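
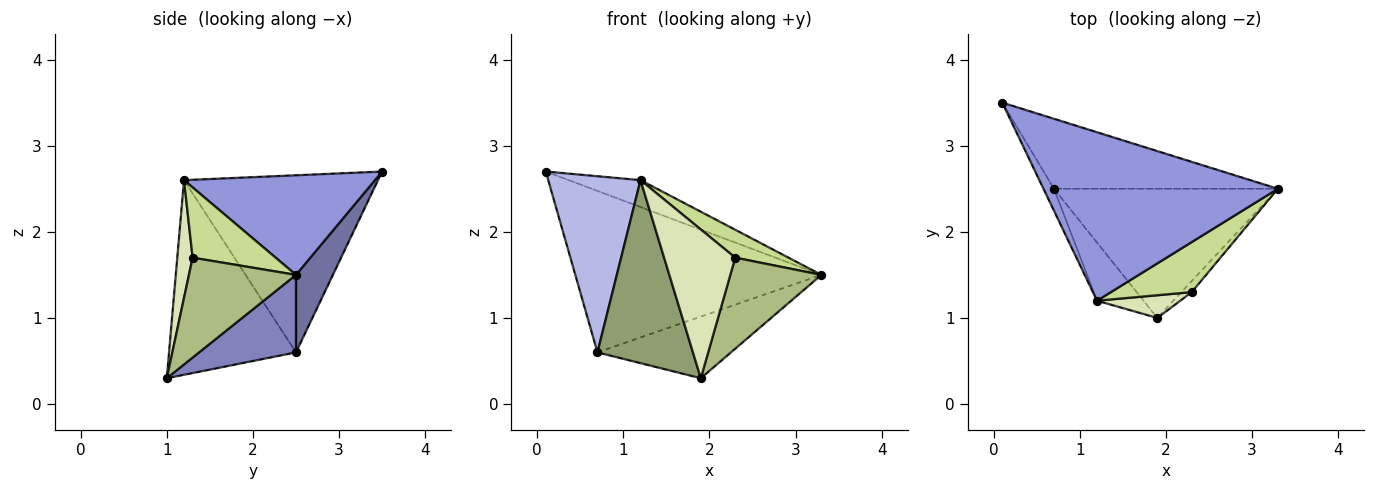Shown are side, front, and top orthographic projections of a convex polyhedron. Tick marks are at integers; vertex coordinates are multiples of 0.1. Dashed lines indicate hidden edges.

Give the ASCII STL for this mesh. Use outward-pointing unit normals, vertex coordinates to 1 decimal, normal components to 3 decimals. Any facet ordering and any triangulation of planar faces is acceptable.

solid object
 facet normal 0.136 0.909 -0.394
  outer loop
   vertex 0.7 2.5 0.6
   vertex 0.1 3.5 2.7
   vertex 3.3 2.5 1.5
  endloop
 endfacet
 facet normal 0.298 0.411 -0.862
  outer loop
   vertex 0.7 2.5 0.6
   vertex 3.3 2.5 1.5
   vertex 1.9 1.0 0.3
  endloop
 endfacet
 facet normal 0.387 0.145 0.911
  outer loop
   vertex 1.2 1.2 2.6
   vertex 3.3 2.5 1.5
   vertex 0.1 3.5 2.7
  endloop
 endfacet
 facet normal -0.902 -0.429 -0.053
  outer loop
   vertex 1.2 1.2 2.6
   vertex 0.1 3.5 2.7
   vertex 0.7 2.5 0.6
  endloop
 endfacet
 facet normal -0.785 -0.590 -0.188
  outer loop
   vertex 1.2 1.2 2.6
   vertex 0.7 2.5 0.6
   vertex 1.9 1.0 0.3
  endloop
 endfacet
 facet normal 0.759 -0.646 -0.079
  outer loop
   vertex 2.3 1.3 1.7
   vertex 1.9 1.0 0.3
   vertex 3.3 2.5 1.5
  endloop
 endfacet
 facet normal 0.605 -0.388 0.696
  outer loop
   vertex 2.3 1.3 1.7
   vertex 3.3 2.5 1.5
   vertex 1.2 1.2 2.6
  endloop
 endfacet
 facet normal 0.209 -0.967 0.148
  outer loop
   vertex 2.3 1.3 1.7
   vertex 1.2 1.2 2.6
   vertex 1.9 1.0 0.3
  endloop
 endfacet
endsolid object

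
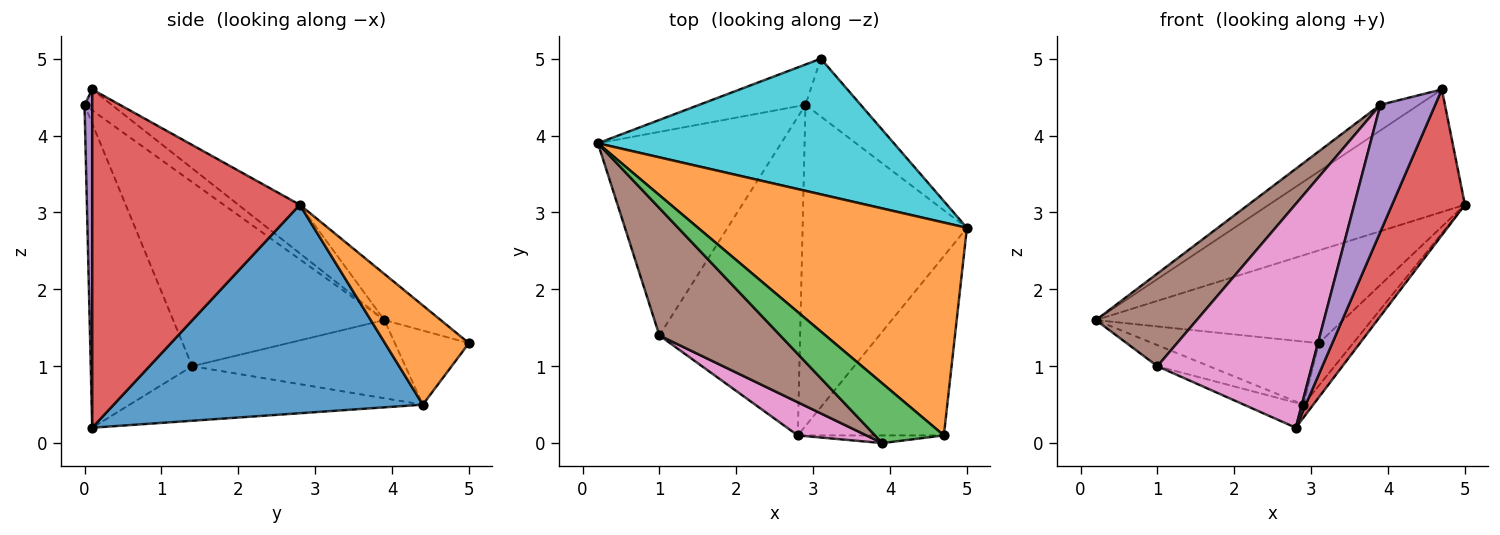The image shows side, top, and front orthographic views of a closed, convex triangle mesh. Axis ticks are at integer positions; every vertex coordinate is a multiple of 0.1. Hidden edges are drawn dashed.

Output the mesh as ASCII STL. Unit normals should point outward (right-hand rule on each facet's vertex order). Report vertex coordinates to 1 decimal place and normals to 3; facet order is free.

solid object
 facet normal 0.785 0.025 -0.619
  outer loop
   vertex 2.9 4.4 0.5
   vertex 5.0 2.8 3.1
   vertex 2.8 0.1 0.2
  endloop
 endfacet
 facet normal -0.155 0.493 0.856
  outer loop
   vertex 4.7 0.1 4.6
   vertex 5.0 2.8 3.1
   vertex 0.2 3.9 1.6
  endloop
 endfacet
 facet normal -0.269 0.380 0.885
  outer loop
   vertex 4.7 0.1 4.6
   vertex 0.2 3.9 1.6
   vertex 3.9 0.0 4.4
  endloop
 endfacet
 facet normal 0.874 -0.307 -0.377
  outer loop
   vertex 4.7 0.1 4.6
   vertex 2.8 0.1 0.2
   vertex 5.0 2.8 3.1
  endloop
 endfacet
 facet normal 0.139 -0.989 -0.060
  outer loop
   vertex 4.7 0.1 4.6
   vertex 3.9 0.0 4.4
   vertex 2.8 0.1 0.2
  endloop
 endfacet
 facet normal -0.776 -0.371 0.510
  outer loop
   vertex 1.0 1.4 1.0
   vertex 3.9 0.0 4.4
   vertex 0.2 3.9 1.6
  endloop
 endfacet
 facet normal -0.545 -0.830 0.123
  outer loop
   vertex 1.0 1.4 1.0
   vertex 2.8 0.1 0.2
   vertex 3.9 0.0 4.4
  endloop
 endfacet
 facet normal -0.391 0.095 -0.916
  outer loop
   vertex 1.0 1.4 1.0
   vertex 0.2 3.9 1.6
   vertex 2.9 4.4 0.5
  endloop
 endfacet
 facet normal -0.360 0.073 -0.930
  outer loop
   vertex 1.0 1.4 1.0
   vertex 2.9 4.4 0.5
   vertex 2.8 0.1 0.2
  endloop
 endfacet
 facet normal -0.128 0.560 0.819
  outer loop
   vertex 3.1 5.0 1.3
   vertex 0.2 3.9 1.6
   vertex 5.0 2.8 3.1
  endloop
 endfacet
 facet normal -0.351 0.789 -0.504
  outer loop
   vertex 3.1 5.0 1.3
   vertex 2.9 4.4 0.5
   vertex 0.2 3.9 1.6
  endloop
 endfacet
 facet normal 0.823 0.336 -0.458
  outer loop
   vertex 3.1 5.0 1.3
   vertex 5.0 2.8 3.1
   vertex 2.9 4.4 0.5
  endloop
 endfacet
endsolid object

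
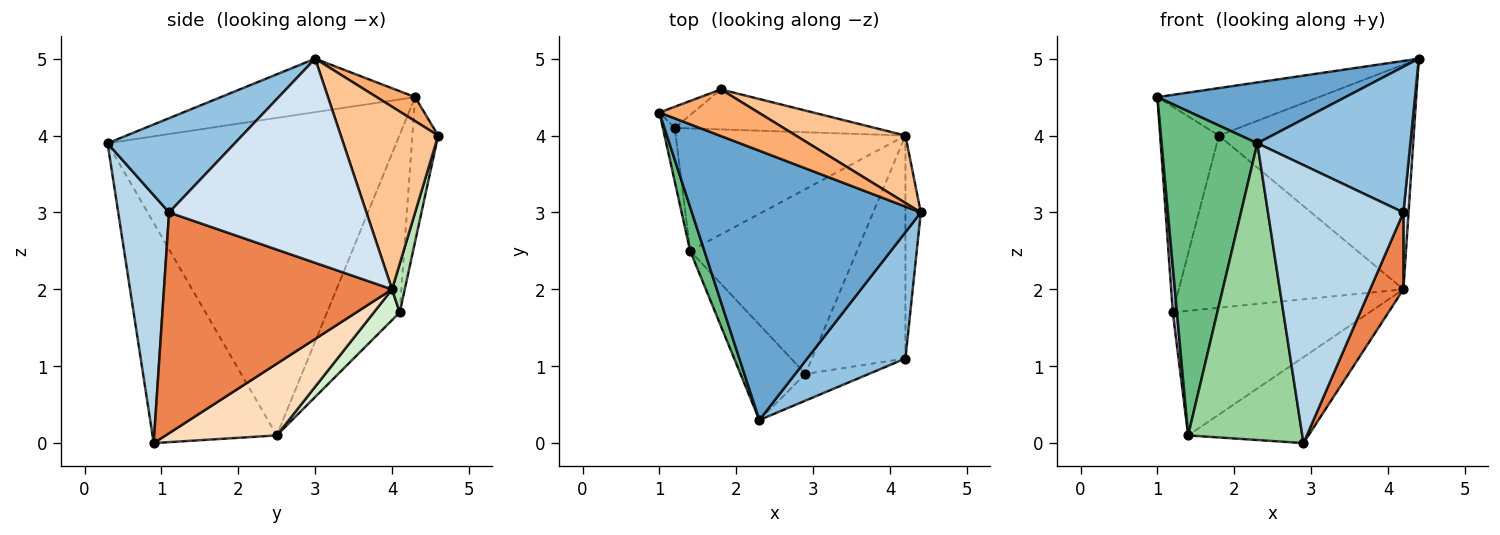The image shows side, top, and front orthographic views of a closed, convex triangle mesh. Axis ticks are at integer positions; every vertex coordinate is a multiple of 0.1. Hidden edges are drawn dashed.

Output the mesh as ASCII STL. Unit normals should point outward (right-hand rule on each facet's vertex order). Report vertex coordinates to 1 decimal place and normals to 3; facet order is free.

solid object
 facet normal -0.222 -0.215 0.951
  outer loop
   vertex 2.3 0.3 3.9
   vertex 4.4 3.0 5.0
   vertex 1.0 4.3 4.5
  endloop
 endfacet
 facet normal 0.532 -0.640 0.555
  outer loop
   vertex 4.2 1.1 3.0
   vertex 4.4 3.0 5.0
   vertex 2.3 0.3 3.9
  endloop
 endfacet
 facet normal 0.350 -0.932 -0.090
  outer loop
   vertex 4.2 1.1 3.0
   vertex 2.3 0.3 3.9
   vertex 2.9 0.9 0.0
  endloop
 endfacet
 facet normal 0.997 -0.026 -0.075
  outer loop
   vertex 4.2 1.1 3.0
   vertex 4.2 4.0 2.0
   vertex 4.4 3.0 5.0
  endloop
 endfacet
 facet normal 0.913 -0.133 -0.387
  outer loop
   vertex 4.2 1.1 3.0
   vertex 2.9 0.9 0.0
   vertex 4.2 4.0 2.0
  endloop
 endfacet
 facet normal 0.168 0.704 0.690
  outer loop
   vertex 1.8 4.6 4.0
   vertex 1.0 4.3 4.5
   vertex 4.4 3.0 5.0
  endloop
 endfacet
 facet normal 0.432 0.864 0.259
  outer loop
   vertex 1.8 4.6 4.0
   vertex 4.4 3.0 5.0
   vertex 4.2 4.0 2.0
  endloop
 endfacet
 facet normal 0.363 0.393 -0.845
  outer loop
   vertex 1.4 2.5 0.1
   vertex 4.2 4.0 2.0
   vertex 2.9 0.9 0.0
  endloop
 endfacet
 facet normal -0.948 -0.315 0.042
  outer loop
   vertex 1.4 2.5 0.1
   vertex 2.3 0.3 3.9
   vertex 1.0 4.3 4.5
  endloop
 endfacet
 facet normal -0.719 -0.661 -0.212
  outer loop
   vertex 1.4 2.5 0.1
   vertex 2.9 0.9 0.0
   vertex 2.3 0.3 3.9
  endloop
 endfacet
 facet normal 0.055 0.973 -0.226
  outer loop
   vertex 1.2 4.1 1.7
   vertex 1.8 4.6 4.0
   vertex 4.2 4.0 2.0
  endloop
 endfacet
 facet normal 0.093 0.710 -0.698
  outer loop
   vertex 1.2 4.1 1.7
   vertex 4.2 4.0 2.0
   vertex 1.4 2.5 0.1
  endloop
 endfacet
 facet normal -0.400 0.912 -0.094
  outer loop
   vertex 1.2 4.1 1.7
   vertex 1.0 4.3 4.5
   vertex 1.8 4.6 4.0
  endloop
 endfacet
 facet normal -0.996 -0.057 -0.067
  outer loop
   vertex 1.2 4.1 1.7
   vertex 1.4 2.5 0.1
   vertex 1.0 4.3 4.5
  endloop
 endfacet
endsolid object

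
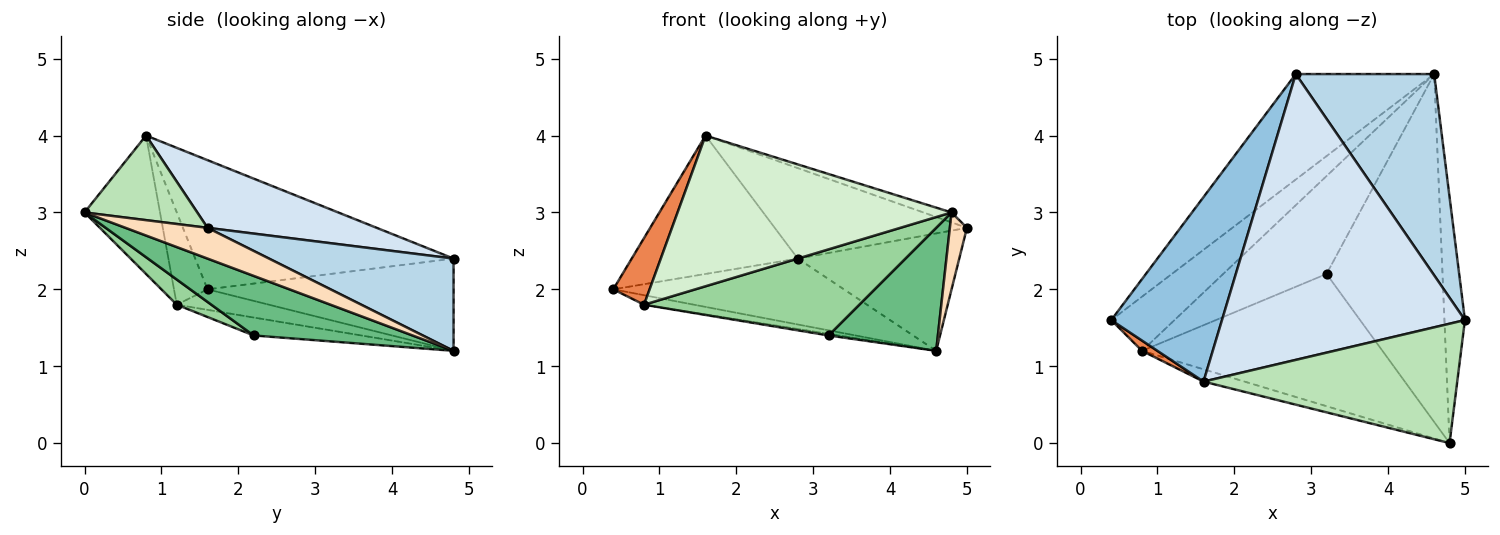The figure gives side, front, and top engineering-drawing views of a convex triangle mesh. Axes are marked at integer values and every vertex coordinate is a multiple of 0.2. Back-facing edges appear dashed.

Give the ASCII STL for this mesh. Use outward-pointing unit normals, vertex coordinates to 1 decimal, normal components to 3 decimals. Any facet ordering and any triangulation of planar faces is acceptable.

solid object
 facet normal -0.492 0.461 -0.738
  outer loop
   vertex 2.8 4.8 2.4
   vertex 4.6 4.8 1.2
   vertex 0.4 1.6 2.0
  endloop
 endfacet
 facet normal -0.682 0.439 0.585
  outer loop
   vertex 2.8 4.8 2.4
   vertex 0.4 1.6 2.0
   vertex 1.6 0.8 4.0
  endloop
 endfacet
 facet normal 0.499 0.437 0.749
  outer loop
   vertex 2.8 4.8 2.4
   vertex 5.0 1.6 2.8
   vertex 4.6 4.8 1.2
  endloop
 endfacet
 facet normal 0.257 0.292 0.921
  outer loop
   vertex 2.8 4.8 2.4
   vertex 1.6 0.8 4.0
   vertex 5.0 1.6 2.8
  endloop
 endfacet
 facet normal -0.674 -0.730 0.112
  outer loop
   vertex 0.8 1.2 1.8
   vertex 1.6 0.8 4.0
   vertex 0.4 1.6 2.0
  endloop
 endfacet
 facet normal -0.304 0.165 -0.938
  outer loop
   vertex 0.8 1.2 1.8
   vertex 0.4 1.6 2.0
   vertex 4.6 4.8 1.2
  endloop
 endfacet
 facet normal -0.171 0.016 -0.985
  outer loop
   vertex 0.8 1.2 1.8
   vertex 4.6 4.8 1.2
   vertex 3.2 2.2 1.4
  endloop
 endfacet
 facet normal 0.820 -0.171 -0.547
  outer loop
   vertex 4.8 0.0 3.0
   vertex 4.6 4.8 1.2
   vertex 5.0 1.6 2.8
  endloop
 endfacet
 facet normal 0.436 -0.300 -0.848
  outer loop
   vertex 4.8 0.0 3.0
   vertex 3.2 2.2 1.4
   vertex 4.6 4.8 1.2
  endloop
 endfacet
 facet normal 0.087 -0.544 -0.835
  outer loop
   vertex 4.8 0.0 3.0
   vertex 0.8 1.2 1.8
   vertex 3.2 2.2 1.4
  endloop
 endfacet
 facet normal 0.315 0.079 0.946
  outer loop
   vertex 4.8 0.0 3.0
   vertex 5.0 1.6 2.8
   vertex 1.6 0.8 4.0
  endloop
 endfacet
 facet normal -0.265 -0.961 -0.078
  outer loop
   vertex 4.8 0.0 3.0
   vertex 1.6 0.8 4.0
   vertex 0.8 1.2 1.8
  endloop
 endfacet
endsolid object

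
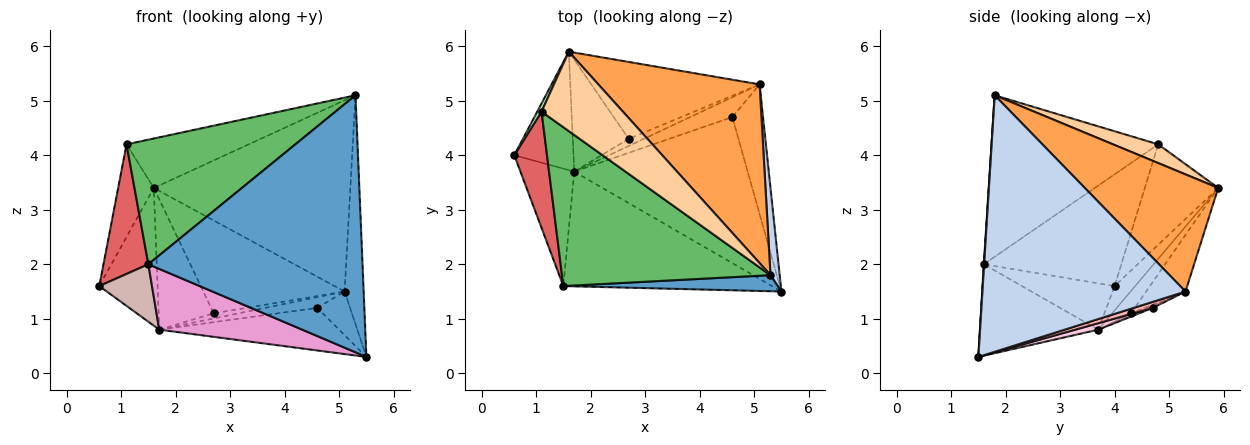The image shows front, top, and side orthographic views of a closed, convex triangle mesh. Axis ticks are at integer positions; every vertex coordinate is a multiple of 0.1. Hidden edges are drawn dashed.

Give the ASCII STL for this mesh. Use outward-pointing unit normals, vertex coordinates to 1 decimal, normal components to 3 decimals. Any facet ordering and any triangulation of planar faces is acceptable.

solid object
 facet normal 0.002 -0.998 0.062
  outer loop
   vertex 1.5 1.6 2.0
   vertex 5.5 1.5 0.3
   vertex 5.3 1.8 5.1
  endloop
 endfacet
 facet normal 0.995 0.093 0.036
  outer loop
   vertex 5.1 5.3 1.5
   vertex 5.3 1.8 5.1
   vertex 5.5 1.5 0.3
  endloop
 endfacet
 facet normal 0.444 0.655 0.612
  outer loop
   vertex 5.1 5.3 1.5
   vertex 1.6 5.9 3.4
   vertex 5.3 1.8 5.1
  endloop
 endfacet
 facet normal 0.192 0.519 0.833
  outer loop
   vertex 1.1 4.8 4.2
   vertex 5.3 1.8 5.1
   vertex 1.6 5.9 3.4
  endloop
 endfacet
 facet normal -0.520 -0.527 0.672
  outer loop
   vertex 1.1 4.8 4.2
   vertex 1.5 1.6 2.0
   vertex 5.3 1.8 5.1
  endloop
 endfacet
 facet normal -0.899 0.437 0.039
  outer loop
   vertex 1.1 4.8 4.2
   vertex 1.6 5.9 3.4
   vertex 0.6 4.0 1.6
  endloop
 endfacet
 facet normal -0.916 -0.299 0.268
  outer loop
   vertex 1.1 4.8 4.2
   vertex 0.6 4.0 1.6
   vertex 1.5 1.6 2.0
  endloop
 endfacet
 facet normal 0.183 0.314 -0.932
  outer loop
   vertex 4.6 4.7 1.2
   vertex 5.1 5.3 1.5
   vertex 5.5 1.5 0.3
  endloop
 endfacet
 facet normal -0.210 0.753 -0.624
  outer loop
   vertex 2.7 4.3 1.1
   vertex 1.6 5.9 3.4
   vertex 5.1 5.3 1.5
  endloop
 endfacet
 facet normal -0.258 0.733 -0.630
  outer loop
   vertex 1.7 3.7 0.8
   vertex 0.6 4.0 1.6
   vertex 1.6 5.9 3.4
  endloop
 endfacet
 facet normal -0.251 0.734 -0.631
  outer loop
   vertex 1.7 3.7 0.8
   vertex 1.6 5.9 3.4
   vertex 2.7 4.3 1.1
  endloop
 endfacet
 facet normal -0.612 -0.348 -0.711
  outer loop
   vertex 1.7 3.7 0.8
   vertex 1.5 1.6 2.0
   vertex 0.6 4.0 1.6
  endloop
 endfacet
 facet normal -0.361 -0.436 -0.824
  outer loop
   vertex 1.7 3.7 0.8
   vertex 5.5 1.5 0.3
   vertex 1.5 1.6 2.0
  endloop
 endfacet
 facet normal 0.036 0.280 -0.959
  outer loop
   vertex 1.7 3.7 0.8
   vertex 4.6 4.7 1.2
   vertex 5.5 1.5 0.3
  endloop
 endfacet
 facet normal -0.043 0.475 -0.879
  outer loop
   vertex 1.7 3.7 0.8
   vertex 5.1 5.3 1.5
   vertex 4.6 4.7 1.2
  endloop
 endfacet
 facet normal -0.110 0.585 -0.804
  outer loop
   vertex 1.7 3.7 0.8
   vertex 2.7 4.3 1.1
   vertex 5.1 5.3 1.5
  endloop
 endfacet
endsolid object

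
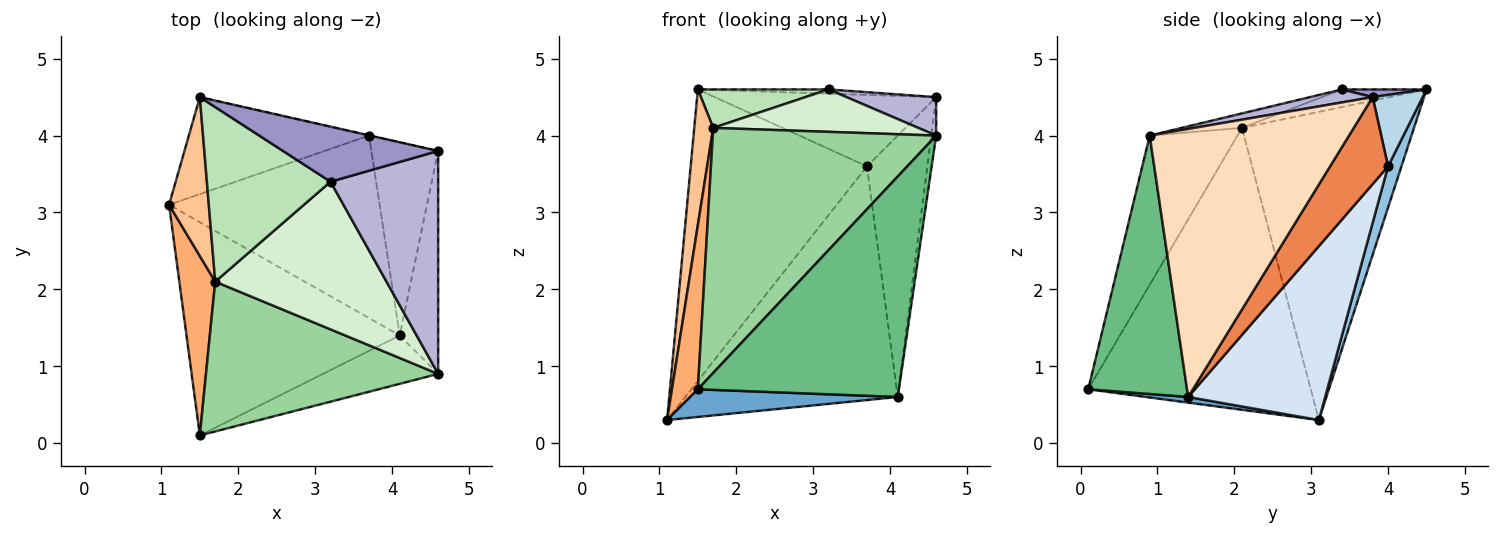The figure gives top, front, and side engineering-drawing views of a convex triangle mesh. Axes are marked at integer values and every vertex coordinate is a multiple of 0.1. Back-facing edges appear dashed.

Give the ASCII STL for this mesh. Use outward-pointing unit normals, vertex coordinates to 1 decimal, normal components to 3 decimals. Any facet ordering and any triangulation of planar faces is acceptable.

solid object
 facet normal 0.026 -0.129 -0.991
  outer loop
   vertex 4.1 1.4 0.6
   vertex 1.5 0.1 0.7
   vertex 1.1 3.1 0.3
  endloop
 endfacet
 facet normal 0.072 0.946 -0.315
  outer loop
   vertex 3.7 4.0 3.6
   vertex 1.1 3.1 0.3
   vertex 1.5 4.5 4.6
  endloop
 endfacet
 facet normal 0.220 0.975 -0.003
  outer loop
   vertex 3.7 4.0 3.6
   vertex 1.5 4.5 4.6
   vertex 4.6 3.8 4.5
  endloop
 endfacet
 facet normal 0.453 0.703 -0.549
  outer loop
   vertex 3.7 4.0 3.6
   vertex 4.1 1.4 0.6
   vertex 1.1 3.1 0.3
  endloop
 endfacet
 facet normal 0.612 0.636 -0.470
  outer loop
   vertex 3.7 4.0 3.6
   vertex 4.6 3.8 4.5
   vertex 4.1 1.4 0.6
  endloop
 endfacet
 facet normal -0.985 -0.115 0.125
  outer loop
   vertex 1.7 2.1 4.1
   vertex 1.1 3.1 0.3
   vertex 1.5 0.1 0.7
  endloop
 endfacet
 facet normal -0.986 -0.109 0.127
  outer loop
   vertex 1.7 2.1 4.1
   vertex 1.5 4.5 4.6
   vertex 1.1 3.1 0.3
  endloop
 endfacet
 facet normal 0.990 0.024 -0.142
  outer loop
   vertex 4.6 0.9 4.0
   vertex 4.1 1.4 0.6
   vertex 4.6 3.8 4.5
  endloop
 endfacet
 facet normal 0.433 -0.881 -0.193
  outer loop
   vertex 4.6 0.9 4.0
   vertex 1.5 0.1 0.7
   vertex 4.1 1.4 0.6
  endloop
 endfacet
 facet normal -0.318 -0.809 0.495
  outer loop
   vertex 4.6 0.9 4.0
   vertex 1.7 2.1 4.1
   vertex 1.5 0.1 0.7
  endloop
 endfacet
 facet normal -0.138 -0.213 0.967
  outer loop
   vertex 3.2 3.4 4.6
   vertex 1.5 4.5 4.6
   vertex 1.7 2.1 4.1
  endloop
 endfacet
 facet normal -0.081 -0.275 0.958
  outer loop
   vertex 3.2 3.4 4.6
   vertex 1.7 2.1 4.1
   vertex 4.6 0.9 4.0
  endloop
 endfacet
 facet normal 0.049 0.076 0.996
  outer loop
   vertex 3.2 3.4 4.6
   vertex 4.6 3.8 4.5
   vertex 1.5 4.5 4.6
  endloop
 endfacet
 facet normal 0.118 -0.169 0.979
  outer loop
   vertex 3.2 3.4 4.6
   vertex 4.6 0.9 4.0
   vertex 4.6 3.8 4.5
  endloop
 endfacet
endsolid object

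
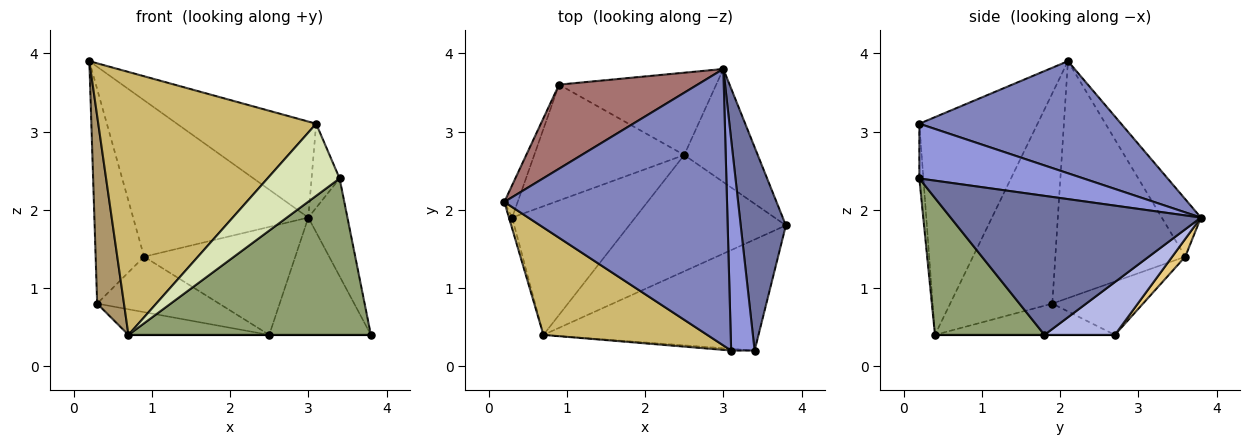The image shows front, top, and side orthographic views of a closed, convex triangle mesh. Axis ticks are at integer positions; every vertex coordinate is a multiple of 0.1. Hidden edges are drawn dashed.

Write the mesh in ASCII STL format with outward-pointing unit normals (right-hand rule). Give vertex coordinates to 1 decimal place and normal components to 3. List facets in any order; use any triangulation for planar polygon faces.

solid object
 facet normal 0.941 0.147 0.306
  outer loop
   vertex 3.4 0.2 2.4
   vertex 3.8 1.8 0.4
   vertex 3.0 3.8 1.9
  endloop
 endfacet
 facet normal 0.429 0.296 0.853
  outer loop
   vertex 3.1 0.2 3.1
   vertex 3.0 3.8 1.9
   vertex 0.2 2.1 3.9
  endloop
 endfacet
 facet normal 0.908 0.155 0.389
  outer loop
   vertex 3.1 0.2 3.1
   vertex 3.4 0.2 2.4
   vertex 3.0 3.8 1.9
  endloop
 endfacet
 facet normal 0.446 0.644 -0.621
  outer loop
   vertex 2.5 2.7 0.4
   vertex 3.0 3.8 1.9
   vertex 3.8 1.8 0.4
  endloop
 endfacet
 facet normal 0.346 -0.765 -0.543
  outer loop
   vertex 0.7 0.4 0.4
   vertex 3.8 1.8 0.4
   vertex 3.4 0.2 2.4
  endloop
 endfacet
 facet normal 0.000 0.000 -1.000
  outer loop
   vertex 0.7 0.4 0.4
   vertex 2.5 2.7 0.4
   vertex 3.8 1.8 0.4
  endloop
 endfacet
 facet normal -0.242 0.189 -0.952
  outer loop
   vertex 0.7 0.4 0.4
   vertex 0.3 1.9 0.8
   vertex 2.5 2.7 0.4
  endloop
 endfacet
 facet normal -0.056 -0.998 -0.024
  outer loop
   vertex 0.7 0.4 0.4
   vertex 3.4 0.2 2.4
   vertex 3.1 0.2 3.1
  endloop
 endfacet
 facet normal -0.967 -0.254 -0.015
  outer loop
   vertex 0.7 0.4 0.4
   vertex 0.2 2.1 3.9
   vertex 0.3 1.9 0.8
  endloop
 endfacet
 facet normal -0.449 -0.827 0.338
  outer loop
   vertex 0.7 0.4 0.4
   vertex 3.1 0.2 3.1
   vertex 0.2 2.1 3.9
  endloop
 endfacet
 facet normal 0.068 0.794 -0.605
  outer loop
   vertex 0.9 3.6 1.4
   vertex 3.0 3.8 1.9
   vertex 2.5 2.7 0.4
  endloop
 endfacet
 facet normal -0.306 0.411 -0.859
  outer loop
   vertex 0.9 3.6 1.4
   vertex 2.5 2.7 0.4
   vertex 0.3 1.9 0.8
  endloop
 endfacet
 facet normal -0.193 0.864 0.465
  outer loop
   vertex 0.9 3.6 1.4
   vertex 0.2 2.1 3.9
   vertex 3.0 3.8 1.9
  endloop
 endfacet
 facet normal -0.936 0.349 -0.053
  outer loop
   vertex 0.9 3.6 1.4
   vertex 0.3 1.9 0.8
   vertex 0.2 2.1 3.9
  endloop
 endfacet
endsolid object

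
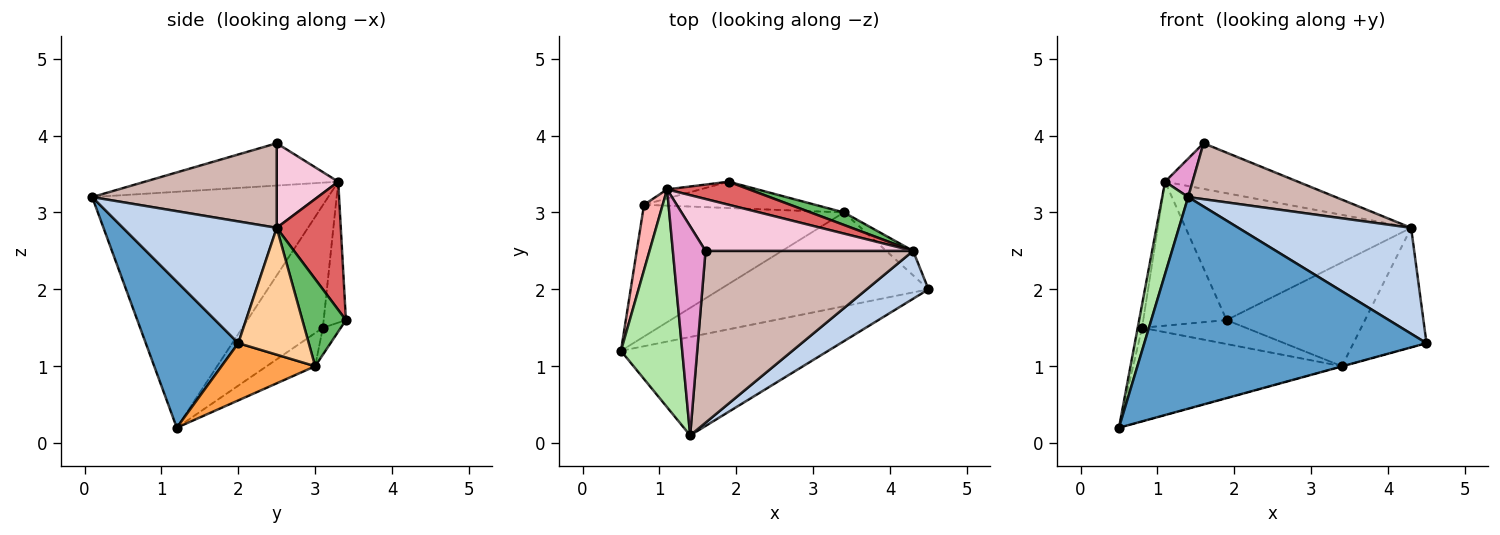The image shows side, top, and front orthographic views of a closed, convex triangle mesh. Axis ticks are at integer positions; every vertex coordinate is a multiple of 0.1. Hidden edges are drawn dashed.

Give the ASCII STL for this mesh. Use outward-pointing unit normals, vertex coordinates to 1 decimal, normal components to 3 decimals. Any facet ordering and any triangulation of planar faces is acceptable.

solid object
 facet normal 0.285 -0.869 -0.404
  outer loop
   vertex 1.4 0.1 3.2
   vertex 0.5 1.2 0.2
   vertex 4.5 2.0 1.3
  endloop
 endfacet
 facet normal 0.630 -0.708 0.320
  outer loop
   vertex 4.3 2.5 2.8
   vertex 1.4 0.1 3.2
   vertex 4.5 2.0 1.3
  endloop
 endfacet
 facet normal 0.265 0.002 -0.964
  outer loop
   vertex 3.4 3.0 1.0
   vertex 4.5 2.0 1.3
   vertex 0.5 1.2 0.2
  endloop
 endfacet
 facet normal 0.687 0.712 -0.146
  outer loop
   vertex 3.4 3.0 1.0
   vertex 4.3 2.5 2.8
   vertex 4.5 2.0 1.3
  endloop
 endfacet
 facet normal 0.298 0.948 0.114
  outer loop
   vertex 3.4 3.0 1.0
   vertex 1.9 3.4 1.6
   vertex 4.3 2.5 2.8
  endloop
 endfacet
 facet normal -0.962 -0.106 0.250
  outer loop
   vertex 1.1 3.3 3.4
   vertex 0.5 1.2 0.2
   vertex 1.4 0.1 3.2
  endloop
 endfacet
 facet normal 0.269 0.948 0.172
  outer loop
   vertex 1.1 3.3 3.4
   vertex 4.3 2.5 2.8
   vertex 1.9 3.4 1.6
  endloop
 endfacet
 facet normal -0.987 0.053 0.150
  outer loop
   vertex 0.8 3.1 1.5
   vertex 0.5 1.2 0.2
   vertex 1.1 3.3 3.4
  endloop
 endfacet
 facet normal -0.257 0.964 -0.061
  outer loop
   vertex 0.8 3.1 1.5
   vertex 1.1 3.3 3.4
   vertex 1.9 3.4 1.6
  endloop
 endfacet
 facet normal -0.133 0.574 -0.808
  outer loop
   vertex 0.8 3.1 1.5
   vertex 3.4 3.0 1.0
   vertex 0.5 1.2 0.2
  endloop
 endfacet
 facet normal -0.116 0.669 -0.735
  outer loop
   vertex 0.8 3.1 1.5
   vertex 1.9 3.4 1.6
   vertex 3.4 3.0 1.0
  endloop
 endfacet
 facet normal 0.361 -0.289 0.887
  outer loop
   vertex 1.6 2.5 3.9
   vertex 1.4 0.1 3.2
   vertex 4.3 2.5 2.8
  endloop
 endfacet
 facet normal -0.786 -0.112 0.608
  outer loop
   vertex 1.6 2.5 3.9
   vertex 1.1 3.3 3.4
   vertex 1.4 0.1 3.2
  endloop
 endfacet
 facet normal 0.293 0.632 0.718
  outer loop
   vertex 1.6 2.5 3.9
   vertex 4.3 2.5 2.8
   vertex 1.1 3.3 3.4
  endloop
 endfacet
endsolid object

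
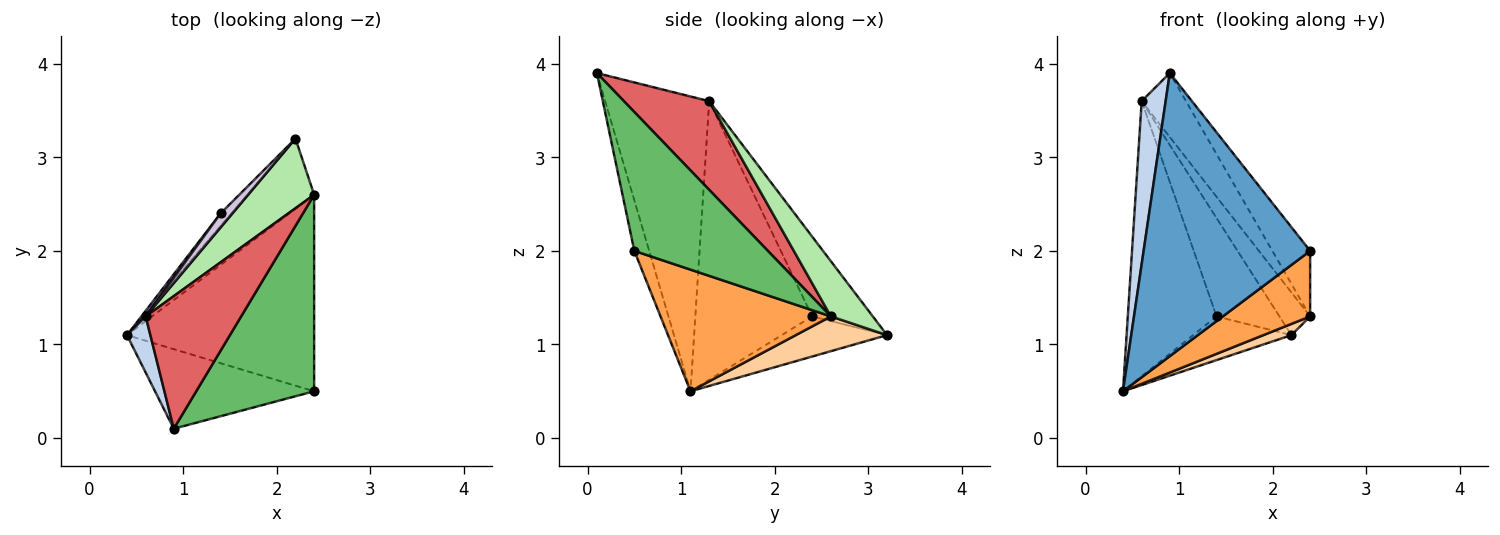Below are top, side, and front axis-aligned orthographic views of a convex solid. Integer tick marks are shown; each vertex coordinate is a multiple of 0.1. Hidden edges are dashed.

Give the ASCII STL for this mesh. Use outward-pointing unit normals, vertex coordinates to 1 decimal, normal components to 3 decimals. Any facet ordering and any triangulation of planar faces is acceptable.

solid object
 facet normal -0.086 -0.959 -0.270
  outer loop
   vertex 0.9 0.1 3.9
   vertex 0.4 1.1 0.5
   vertex 2.4 0.5 2.0
  endloop
 endfacet
 facet normal -0.972 -0.224 0.077
  outer loop
   vertex 0.6 1.3 3.6
   vertex 0.4 1.1 0.5
   vertex 0.9 0.1 3.9
  endloop
 endfacet
 facet normal 0.525 -0.269 -0.807
  outer loop
   vertex 2.4 2.6 1.3
   vertex 2.4 0.5 2.0
   vertex 0.4 1.1 0.5
  endloop
 endfacet
 facet normal 0.457 -0.141 -0.878
  outer loop
   vertex 2.4 2.6 1.3
   vertex 0.4 1.1 0.5
   vertex 2.2 3.2 1.1
  endloop
 endfacet
 facet normal 0.745 0.211 0.633
  outer loop
   vertex 2.4 2.6 1.3
   vertex 0.9 0.1 3.9
   vertex 2.4 0.5 2.0
  endloop
 endfacet
 facet normal 0.581 0.425 0.695
  outer loop
   vertex 2.4 2.6 1.3
   vertex 2.2 3.2 1.1
   vertex 0.6 1.3 3.6
  endloop
 endfacet
 facet normal 0.642 0.333 0.691
  outer loop
   vertex 2.4 2.6 1.3
   vertex 0.6 1.3 3.6
   vertex 0.9 0.1 3.9
  endloop
 endfacet
 facet normal -0.718 0.670 -0.191
  outer loop
   vertex 1.4 2.4 1.3
   vertex 2.2 3.2 1.1
   vertex 0.4 1.1 0.5
  endloop
 endfacet
 facet normal -0.796 0.605 0.012
  outer loop
   vertex 1.4 2.4 1.3
   vertex 0.4 1.1 0.5
   vertex 0.6 1.3 3.6
  endloop
 endfacet
 facet normal -0.690 0.716 0.102
  outer loop
   vertex 1.4 2.4 1.3
   vertex 0.6 1.3 3.6
   vertex 2.2 3.2 1.1
  endloop
 endfacet
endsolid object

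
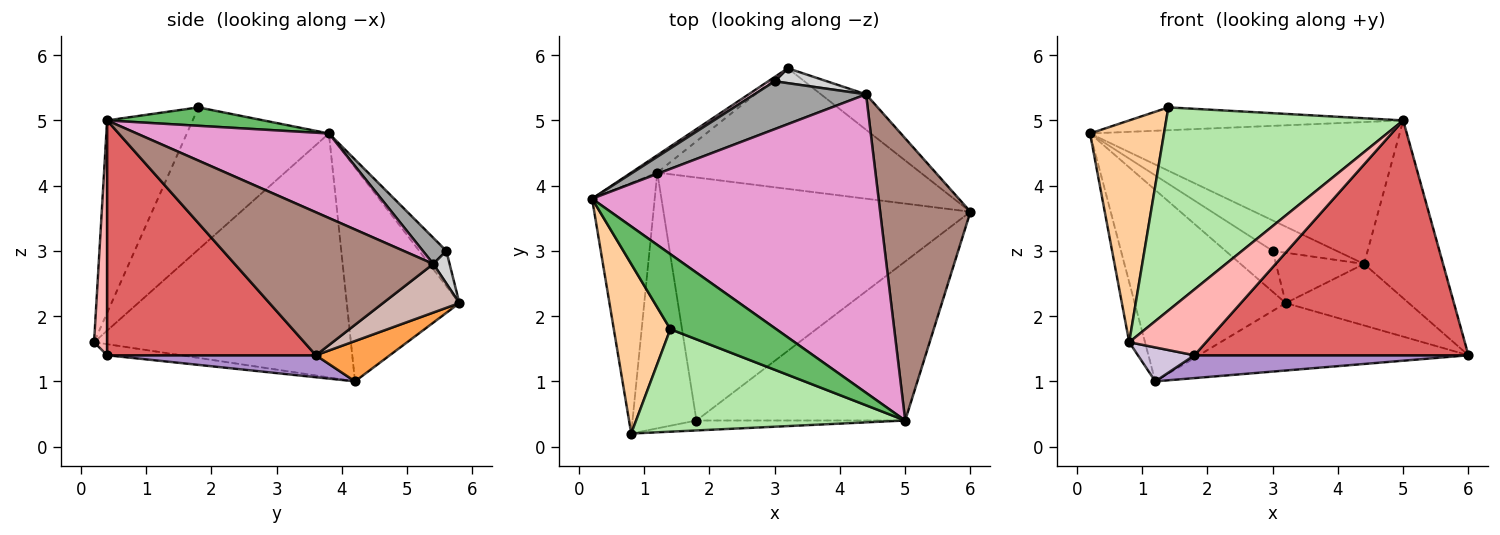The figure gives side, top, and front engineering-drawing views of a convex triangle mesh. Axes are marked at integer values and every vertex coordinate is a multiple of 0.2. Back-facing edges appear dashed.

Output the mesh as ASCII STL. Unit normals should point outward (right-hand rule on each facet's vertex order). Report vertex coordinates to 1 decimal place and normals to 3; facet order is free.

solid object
 facet normal -0.967 0.059 -0.248
  outer loop
   vertex 1.2 4.2 1.0
   vertex 0.8 0.2 1.6
   vertex 0.2 3.8 4.8
  endloop
 endfacet
 facet normal -0.596 0.800 -0.073
  outer loop
   vertex 3.2 5.8 2.2
   vertex 1.2 4.2 1.0
   vertex 0.2 3.8 4.8
  endloop
 endfacet
 facet normal 0.133 0.483 -0.865
  outer loop
   vertex 3.2 5.8 2.2
   vertex 6.0 3.6 1.4
   vertex 1.2 4.2 1.0
  endloop
 endfacet
 facet normal -0.836 -0.435 0.333
  outer loop
   vertex 1.4 1.8 5.2
   vertex 0.2 3.8 4.8
   vertex 0.8 0.2 1.6
  endloop
 endfacet
 facet normal 0.164 0.287 0.944
  outer loop
   vertex 1.4 1.8 5.2
   vertex 5.0 0.4 5.0
   vertex 0.2 3.8 4.8
  endloop
 endfacet
 facet normal -0.307 -0.850 0.429
  outer loop
   vertex 1.4 1.8 5.2
   vertex 0.8 0.2 1.6
   vertex 5.0 0.4 5.0
  endloop
 endfacet
 facet normal 0.534 -0.700 -0.474
  outer loop
   vertex 1.8 0.4 1.4
   vertex 6.0 3.6 1.4
   vertex 5.0 0.4 5.0
  endloop
 endfacet
 facet normal 0.166 -0.975 -0.147
  outer loop
   vertex 1.8 0.4 1.4
   vertex 5.0 0.4 5.0
   vertex 0.8 0.2 1.6
  endloop
 endfacet
 facet normal 0.071 -0.093 -0.993
  outer loop
   vertex 1.8 0.4 1.4
   vertex 1.2 4.2 1.0
   vertex 6.0 3.6 1.4
  endloop
 endfacet
 facet normal -0.169 -0.130 -0.977
  outer loop
   vertex 1.8 0.4 1.4
   vertex 0.8 0.2 1.6
   vertex 1.2 4.2 1.0
  endloop
 endfacet
 facet normal 0.801 0.319 0.506
  outer loop
   vertex 4.4 5.4 2.8
   vertex 5.0 0.4 5.0
   vertex 6.0 3.6 1.4
  endloop
 endfacet
 facet normal 0.474 0.763 -0.439
  outer loop
   vertex 4.4 5.4 2.8
   vertex 6.0 3.6 1.4
   vertex 3.2 5.8 2.2
  endloop
 endfacet
 facet normal 0.258 0.415 0.873
  outer loop
   vertex 4.4 5.4 2.8
   vertex 0.2 3.8 4.8
   vertex 5.0 0.4 5.0
  endloop
 endfacet
 facet normal -0.496 0.863 0.092
  outer loop
   vertex 3.0 5.6 3.0
   vertex 3.2 5.8 2.2
   vertex 0.2 3.8 4.8
  endloop
 endfacet
 facet normal 0.193 0.527 0.828
  outer loop
   vertex 3.0 5.6 3.0
   vertex 0.2 3.8 4.8
   vertex 4.4 5.4 2.8
  endloop
 endfacet
 facet normal 0.175 0.944 0.280
  outer loop
   vertex 3.0 5.6 3.0
   vertex 4.4 5.4 2.8
   vertex 3.2 5.8 2.2
  endloop
 endfacet
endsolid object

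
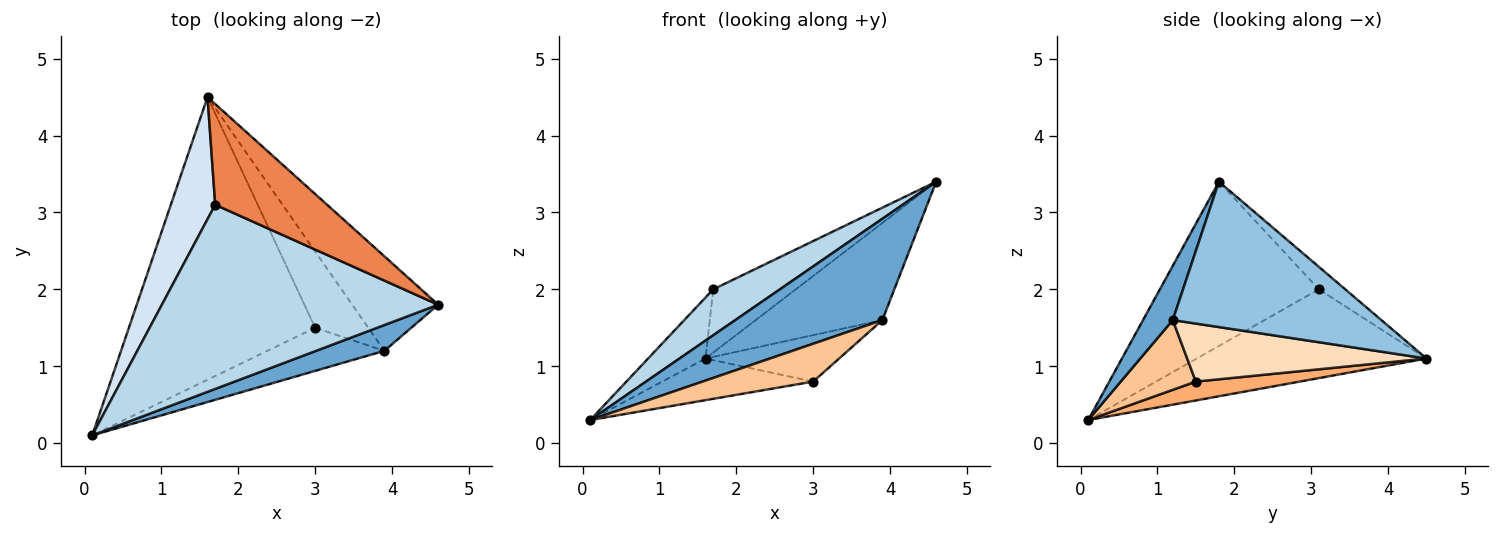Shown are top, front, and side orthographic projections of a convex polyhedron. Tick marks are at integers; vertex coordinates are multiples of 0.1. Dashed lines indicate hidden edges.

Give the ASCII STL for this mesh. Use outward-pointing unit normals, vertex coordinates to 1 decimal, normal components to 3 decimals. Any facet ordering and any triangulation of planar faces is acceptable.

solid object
 facet normal 0.192 -0.951 0.242
  outer loop
   vertex 3.9 1.2 1.6
   vertex 4.6 1.8 3.4
   vertex 0.1 0.1 0.3
  endloop
 endfacet
 facet normal 0.763 0.463 -0.451
  outer loop
   vertex 3.9 1.2 1.6
   vertex 1.6 4.5 1.1
   vertex 4.6 1.8 3.4
  endloop
 endfacet
 facet normal -0.500 -0.210 0.840
  outer loop
   vertex 1.7 3.1 2.0
   vertex 0.1 0.1 0.3
   vertex 4.6 1.8 3.4
  endloop
 endfacet
 facet normal -0.873 0.218 0.436
  outer loop
   vertex 1.7 3.1 2.0
   vertex 1.6 4.5 1.1
   vertex 0.1 0.1 0.3
  endloop
 endfacet
 facet normal -0.168 0.525 0.835
  outer loop
   vertex 1.7 3.1 2.0
   vertex 4.6 1.8 3.4
   vertex 1.6 4.5 1.1
  endloop
 endfacet
 facet normal 0.100 0.145 -0.984
  outer loop
   vertex 3.0 1.5 0.8
   vertex 0.1 0.1 0.3
   vertex 1.6 4.5 1.1
  endloop
 endfacet
 facet normal 0.409 -0.602 -0.686
  outer loop
   vertex 3.0 1.5 0.8
   vertex 3.9 1.2 1.6
   vertex 0.1 0.1 0.3
  endloop
 endfacet
 facet normal 0.682 0.381 -0.624
  outer loop
   vertex 3.0 1.5 0.8
   vertex 1.6 4.5 1.1
   vertex 3.9 1.2 1.6
  endloop
 endfacet
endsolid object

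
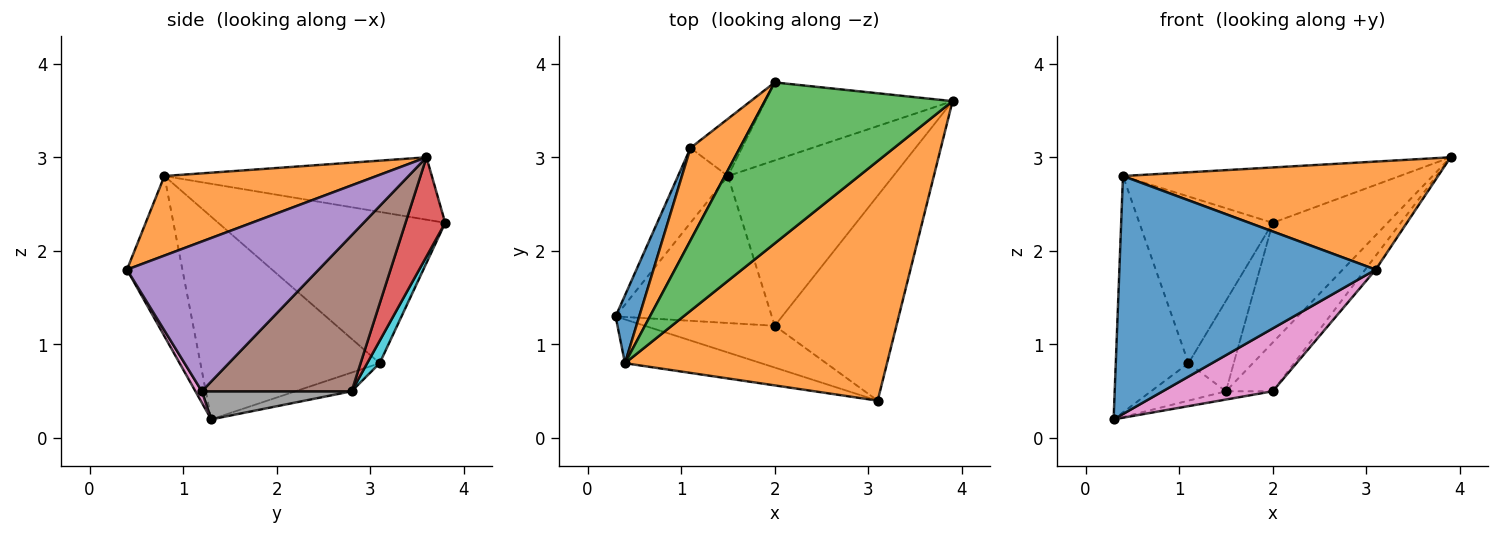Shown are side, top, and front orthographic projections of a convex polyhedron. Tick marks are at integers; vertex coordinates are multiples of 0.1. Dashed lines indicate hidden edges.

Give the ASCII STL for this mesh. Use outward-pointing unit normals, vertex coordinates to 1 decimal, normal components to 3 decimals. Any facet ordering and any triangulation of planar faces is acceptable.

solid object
 facet normal -0.208 -0.962 -0.177
  outer loop
   vertex 0.4 0.8 2.8
   vertex 0.3 1.3 0.2
   vertex 3.1 0.4 1.8
  endloop
 endfacet
 facet normal 0.267 -0.396 0.879
  outer loop
   vertex 0.4 0.8 2.8
   vertex 3.1 0.4 1.8
   vertex 3.9 3.6 3.0
  endloop
 endfacet
 facet normal -0.300 0.310 0.902
  outer loop
   vertex 0.4 0.8 2.8
   vertex 3.9 3.6 3.0
   vertex 2.0 3.8 2.3
  endloop
 endfacet
 facet normal 0.278 0.805 -0.524
  outer loop
   vertex 1.5 2.8 0.5
   vertex 2.0 3.8 2.3
   vertex 3.9 3.6 3.0
  endloop
 endfacet
 facet normal 0.775 0.042 -0.630
  outer loop
   vertex 2.0 1.2 0.5
   vertex 3.9 3.6 3.0
   vertex 3.1 0.4 1.8
  endloop
 endfacet
 facet normal 0.671 0.210 -0.711
  outer loop
   vertex 2.0 1.2 0.5
   vertex 1.5 2.8 0.5
   vertex 3.9 3.6 3.0
  endloop
 endfacet
 facet normal 0.049 -0.832 -0.553
  outer loop
   vertex 2.0 1.2 0.5
   vertex 3.1 0.4 1.8
   vertex 0.3 1.3 0.2
  endloop
 endfacet
 facet normal 0.177 0.055 -0.983
  outer loop
   vertex 2.0 1.2 0.5
   vertex 0.3 1.3 0.2
   vertex 1.5 2.8 0.5
  endloop
 endfacet
 facet normal -0.318 0.424 -0.848
  outer loop
   vertex 1.1 3.1 0.8
   vertex 1.5 2.8 0.5
   vertex 0.3 1.3 0.2
  endloop
 endfacet
 facet normal 0.227 0.823 -0.520
  outer loop
   vertex 1.1 3.1 0.8
   vertex 2.0 3.8 2.3
   vertex 1.5 2.8 0.5
  endloop
 endfacet
 facet normal -0.921 0.374 0.107
  outer loop
   vertex 1.1 3.1 0.8
   vertex 0.3 1.3 0.2
   vertex 0.4 0.8 2.8
  endloop
 endfacet
 facet normal -0.830 0.488 0.270
  outer loop
   vertex 1.1 3.1 0.8
   vertex 0.4 0.8 2.8
   vertex 2.0 3.8 2.3
  endloop
 endfacet
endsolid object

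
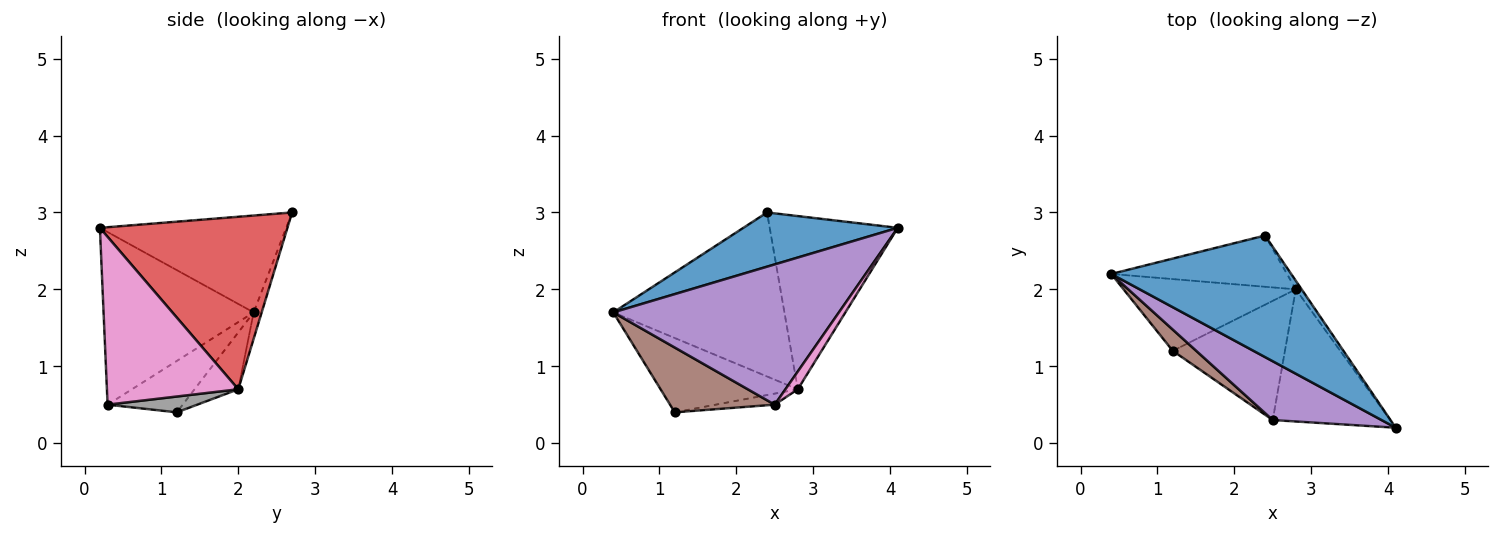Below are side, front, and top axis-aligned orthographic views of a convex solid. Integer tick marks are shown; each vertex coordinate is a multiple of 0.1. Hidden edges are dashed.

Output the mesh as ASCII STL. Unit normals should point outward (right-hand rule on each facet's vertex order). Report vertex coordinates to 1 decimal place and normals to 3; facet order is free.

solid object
 facet normal -0.441 -0.366 0.820
  outer loop
   vertex 2.4 2.7 3.0
   vertex 0.4 2.2 1.7
   vertex 4.1 0.2 2.8
  endloop
 endfacet
 facet normal -0.045 0.954 -0.298
  outer loop
   vertex 2.8 2.0 0.7
   vertex 0.4 2.2 1.7
   vertex 2.4 2.7 3.0
  endloop
 endfacet
 facet normal -0.224 0.701 -0.677
  outer loop
   vertex 2.8 2.0 0.7
   vertex 1.2 1.2 0.4
   vertex 0.4 2.2 1.7
  endloop
 endfacet
 facet normal 0.826 0.564 -0.028
  outer loop
   vertex 2.8 2.0 0.7
   vertex 2.4 2.7 3.0
   vertex 4.1 0.2 2.8
  endloop
 endfacet
 facet normal -0.523 -0.786 0.330
  outer loop
   vertex 2.5 0.3 0.5
   vertex 4.1 0.2 2.8
   vertex 0.4 2.2 1.7
  endloop
 endfacet
 facet normal -0.563 -0.785 0.257
  outer loop
   vertex 2.5 0.3 0.5
   vertex 0.4 2.2 1.7
   vertex 1.2 1.2 0.4
  endloop
 endfacet
 facet normal 0.817 -0.077 -0.572
  outer loop
   vertex 2.5 0.3 0.5
   vertex 2.8 2.0 0.7
   vertex 4.1 0.2 2.8
  endloop
 endfacet
 facet normal 0.139 0.091 -0.986
  outer loop
   vertex 2.5 0.3 0.5
   vertex 1.2 1.2 0.4
   vertex 2.8 2.0 0.7
  endloop
 endfacet
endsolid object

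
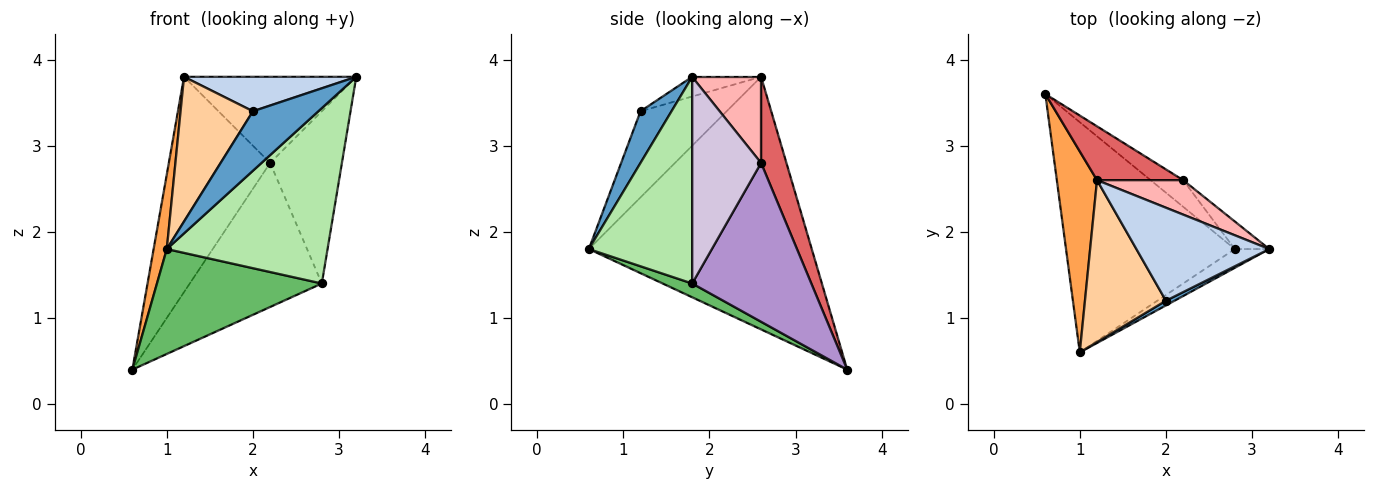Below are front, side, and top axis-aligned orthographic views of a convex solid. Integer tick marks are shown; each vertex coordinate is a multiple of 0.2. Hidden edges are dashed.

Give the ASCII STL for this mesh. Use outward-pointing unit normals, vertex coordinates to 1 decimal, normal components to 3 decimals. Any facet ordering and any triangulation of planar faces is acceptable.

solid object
 facet normal 0.427 -0.901 0.071
  outer loop
   vertex 2.0 1.2 3.4
   vertex 1.0 0.6 1.8
   vertex 3.2 1.8 3.8
  endloop
 endfacet
 facet normal -0.138 -0.344 0.929
  outer loop
   vertex 1.2 2.6 3.8
   vertex 2.0 1.2 3.4
   vertex 3.2 1.8 3.8
  endloop
 endfacet
 facet normal -0.986 -0.058 0.157
  outer loop
   vertex 1.2 2.6 3.8
   vertex 0.6 3.6 0.4
   vertex 1.0 0.6 1.8
  endloop
 endfacet
 facet normal -0.621 -0.522 0.584
  outer loop
   vertex 1.2 2.6 3.8
   vertex 1.0 0.6 1.8
   vertex 2.0 1.2 3.4
  endloop
 endfacet
 facet normal 0.074 -0.414 -0.907
  outer loop
   vertex 2.8 1.8 1.4
   vertex 1.0 0.6 1.8
   vertex 0.6 3.6 0.4
  endloop
 endfacet
 facet normal 0.539 -0.838 -0.090
  outer loop
   vertex 2.8 1.8 1.4
   vertex 3.2 1.8 3.8
   vertex 1.0 0.6 1.8
  endloop
 endfacet
 facet normal 0.236 0.943 0.236
  outer loop
   vertex 2.2 2.6 2.8
   vertex 0.6 3.6 0.4
   vertex 1.2 2.6 3.8
  endloop
 endfacet
 facet normal 0.348 0.870 0.348
  outer loop
   vertex 2.2 2.6 2.8
   vertex 1.2 2.6 3.8
   vertex 3.2 1.8 3.8
  endloop
 endfacet
 facet normal 0.664 0.736 -0.136
  outer loop
   vertex 2.2 2.6 2.8
   vertex 2.8 1.8 1.4
   vertex 0.6 3.6 0.4
  endloop
 endfacet
 facet normal 0.688 0.717 -0.115
  outer loop
   vertex 2.2 2.6 2.8
   vertex 3.2 1.8 3.8
   vertex 2.8 1.8 1.4
  endloop
 endfacet
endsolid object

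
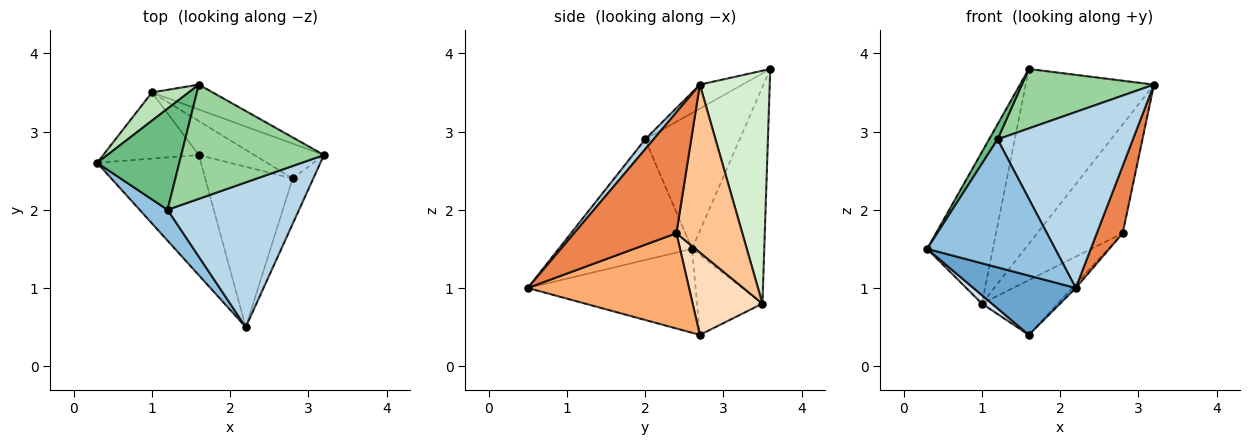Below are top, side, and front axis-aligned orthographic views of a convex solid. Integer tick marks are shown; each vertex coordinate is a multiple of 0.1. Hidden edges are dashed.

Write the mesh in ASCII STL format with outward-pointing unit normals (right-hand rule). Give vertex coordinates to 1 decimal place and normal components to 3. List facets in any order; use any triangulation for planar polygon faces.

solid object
 facet normal -0.587 -0.358 -0.726
  outer loop
   vertex 1.6 2.7 0.4
   vertex 2.2 0.5 1.0
   vertex 0.3 2.6 1.5
  endloop
 endfacet
 facet normal -0.712 -0.683 0.165
  outer loop
   vertex 1.2 2.0 2.9
   vertex 0.3 2.6 1.5
   vertex 2.2 0.5 1.0
  endloop
 endfacet
 facet normal 0.048 -0.772 0.634
  outer loop
   vertex 1.2 2.0 2.9
   vertex 2.2 0.5 1.0
   vertex 3.2 2.7 3.6
  endloop
 endfacet
 facet normal -0.639 -0.097 -0.763
  outer loop
   vertex 1.0 3.5 0.8
   vertex 1.6 2.7 0.4
   vertex 0.3 2.6 1.5
  endloop
 endfacet
 facet normal 0.956 -0.242 -0.163
  outer loop
   vertex 2.8 2.4 1.7
   vertex 3.2 2.7 3.6
   vertex 2.2 0.5 1.0
  endloop
 endfacet
 facet normal 0.737 0.016 -0.676
  outer loop
   vertex 2.8 2.4 1.7
   vertex 2.2 0.5 1.0
   vertex 1.6 2.7 0.4
  endloop
 endfacet
 facet normal 0.592 0.768 -0.246
  outer loop
   vertex 2.8 2.4 1.7
   vertex 1.0 3.5 0.8
   vertex 3.2 2.7 3.6
  endloop
 endfacet
 facet normal 0.616 0.670 -0.414
  outer loop
   vertex 2.8 2.4 1.7
   vertex 1.6 2.7 0.4
   vertex 1.0 3.5 0.8
  endloop
 endfacet
 facet normal -0.853 -0.077 0.516
  outer loop
   vertex 1.6 3.6 3.8
   vertex 0.3 2.6 1.5
   vertex 1.2 2.0 2.9
  endloop
 endfacet
 facet normal -0.147 -0.457 0.877
  outer loop
   vertex 1.6 3.6 3.8
   vertex 1.2 2.0 2.9
   vertex 3.2 2.7 3.6
  endloop
 endfacet
 facet normal -0.734 0.668 0.125
  outer loop
   vertex 1.6 3.6 3.8
   vertex 1.0 3.5 0.8
   vertex 0.3 2.6 1.5
  endloop
 endfacet
 facet normal 0.475 0.871 -0.124
  outer loop
   vertex 1.6 3.6 3.8
   vertex 3.2 2.7 3.6
   vertex 1.0 3.5 0.8
  endloop
 endfacet
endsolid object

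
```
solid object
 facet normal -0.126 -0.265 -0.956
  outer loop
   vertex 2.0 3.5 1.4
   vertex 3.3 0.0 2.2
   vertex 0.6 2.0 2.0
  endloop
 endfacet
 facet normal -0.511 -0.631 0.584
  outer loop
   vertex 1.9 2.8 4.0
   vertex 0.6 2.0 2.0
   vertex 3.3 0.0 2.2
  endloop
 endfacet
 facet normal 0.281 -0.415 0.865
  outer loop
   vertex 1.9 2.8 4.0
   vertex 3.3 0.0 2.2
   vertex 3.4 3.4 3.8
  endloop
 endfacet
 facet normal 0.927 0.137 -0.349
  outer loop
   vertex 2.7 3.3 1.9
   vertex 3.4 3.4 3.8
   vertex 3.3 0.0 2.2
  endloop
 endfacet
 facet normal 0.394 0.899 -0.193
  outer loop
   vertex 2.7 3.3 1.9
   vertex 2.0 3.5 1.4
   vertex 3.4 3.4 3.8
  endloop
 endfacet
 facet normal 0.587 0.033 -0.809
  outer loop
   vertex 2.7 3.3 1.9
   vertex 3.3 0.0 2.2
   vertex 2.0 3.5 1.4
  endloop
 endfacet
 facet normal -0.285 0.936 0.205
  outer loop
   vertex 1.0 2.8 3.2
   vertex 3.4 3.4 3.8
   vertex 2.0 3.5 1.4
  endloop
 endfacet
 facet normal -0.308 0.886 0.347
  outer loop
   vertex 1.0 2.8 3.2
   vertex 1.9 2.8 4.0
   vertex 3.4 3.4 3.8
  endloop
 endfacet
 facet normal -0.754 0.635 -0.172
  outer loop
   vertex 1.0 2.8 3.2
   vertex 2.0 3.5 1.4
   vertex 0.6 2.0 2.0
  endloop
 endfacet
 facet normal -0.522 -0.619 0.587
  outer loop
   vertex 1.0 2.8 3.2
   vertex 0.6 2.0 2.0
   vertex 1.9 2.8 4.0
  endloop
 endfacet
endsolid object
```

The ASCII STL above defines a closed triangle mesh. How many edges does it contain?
15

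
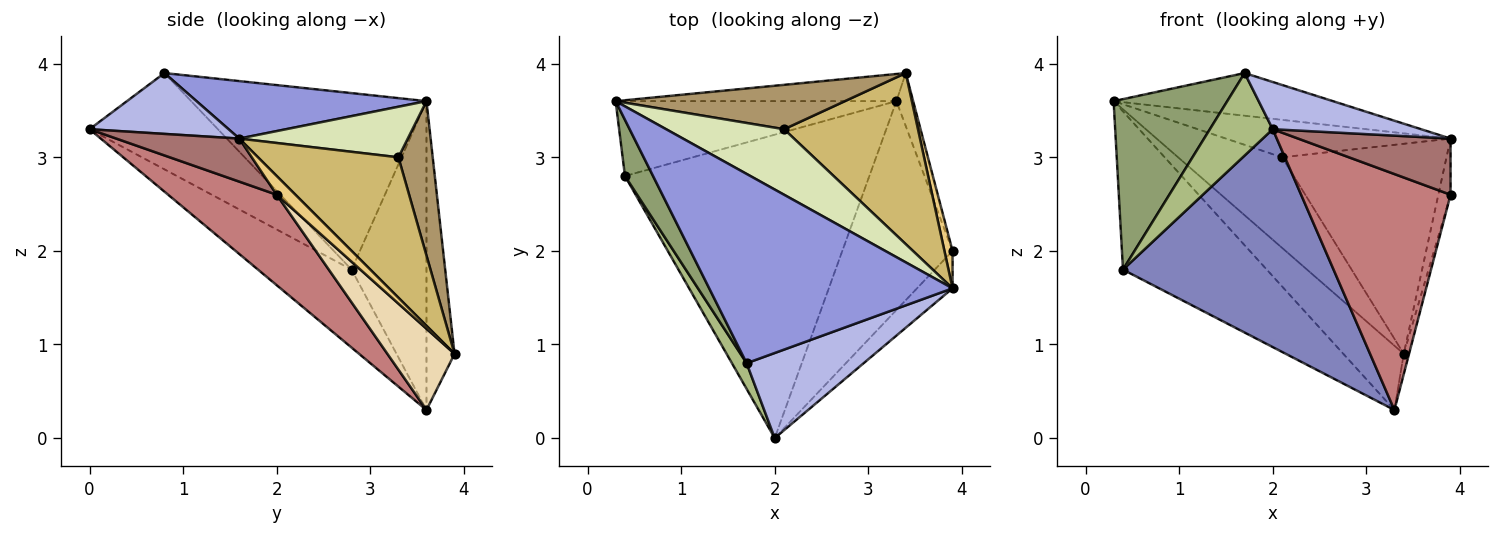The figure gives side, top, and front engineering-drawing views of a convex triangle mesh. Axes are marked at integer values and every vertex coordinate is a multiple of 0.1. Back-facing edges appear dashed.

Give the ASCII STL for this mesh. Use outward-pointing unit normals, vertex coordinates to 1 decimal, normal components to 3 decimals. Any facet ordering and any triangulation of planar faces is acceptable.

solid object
 facet normal -0.426 0.818 -0.387
  outer loop
   vertex 0.4 2.8 1.8
   vertex 0.3 3.6 3.6
   vertex 3.3 3.6 0.3
  endloop
 endfacet
 facet normal -0.251 -0.565 -0.786
  outer loop
   vertex 0.4 2.8 1.8
   vertex 3.3 3.6 0.3
   vertex 2.0 0.0 3.3
  endloop
 endfacet
 facet normal 0.225 0.214 0.951
  outer loop
   vertex 1.7 0.8 3.9
   vertex 3.9 1.6 3.2
   vertex 0.3 3.6 3.6
  endloop
 endfacet
 facet normal 0.414 -0.442 0.796
  outer loop
   vertex 1.7 0.8 3.9
   vertex 2.0 0.0 3.3
   vertex 3.9 1.6 3.2
  endloop
 endfacet
 facet normal -0.891 -0.430 0.142
  outer loop
   vertex 1.7 0.8 3.9
   vertex 0.3 3.6 3.6
   vertex 0.4 2.8 1.8
  endloop
 endfacet
 facet normal -0.890 -0.436 0.136
  outer loop
   vertex 1.7 0.8 3.9
   vertex 0.4 2.8 1.8
   vertex 2.0 0.0 3.3
  endloop
 endfacet
 facet normal -0.394 0.847 -0.358
  outer loop
   vertex 3.4 3.9 0.9
   vertex 3.3 3.6 0.3
   vertex 0.3 3.6 3.6
  endloop
 endfacet
 facet normal 0.349 0.465 0.814
  outer loop
   vertex 2.1 3.3 3.0
   vertex 0.3 3.6 3.6
   vertex 3.9 1.6 3.2
  endloop
 endfacet
 facet normal 0.284 0.861 0.422
  outer loop
   vertex 2.1 3.3 3.0
   vertex 3.4 3.9 0.9
   vertex 0.3 3.6 3.6
  endloop
 endfacet
 facet normal 0.552 0.647 0.526
  outer loop
   vertex 2.1 3.3 3.0
   vertex 3.9 1.6 3.2
   vertex 3.4 3.9 0.9
  endloop
 endfacet
 facet normal 0.787 0.513 0.342
  outer loop
   vertex 3.9 2.0 2.6
   vertex 3.4 3.9 0.9
   vertex 3.9 1.6 3.2
  endloop
 endfacet
 facet normal 0.977 0.077 -0.201
  outer loop
   vertex 3.9 2.0 2.6
   vertex 3.3 3.6 0.3
   vertex 3.4 3.9 0.9
  endloop
 endfacet
 facet normal 0.557 -0.691 -0.461
  outer loop
   vertex 3.9 2.0 2.6
   vertex 3.9 1.6 3.2
   vertex 2.0 0.0 3.3
  endloop
 endfacet
 facet normal 0.478 -0.658 -0.582
  outer loop
   vertex 3.9 2.0 2.6
   vertex 2.0 0.0 3.3
   vertex 3.3 3.6 0.3
  endloop
 endfacet
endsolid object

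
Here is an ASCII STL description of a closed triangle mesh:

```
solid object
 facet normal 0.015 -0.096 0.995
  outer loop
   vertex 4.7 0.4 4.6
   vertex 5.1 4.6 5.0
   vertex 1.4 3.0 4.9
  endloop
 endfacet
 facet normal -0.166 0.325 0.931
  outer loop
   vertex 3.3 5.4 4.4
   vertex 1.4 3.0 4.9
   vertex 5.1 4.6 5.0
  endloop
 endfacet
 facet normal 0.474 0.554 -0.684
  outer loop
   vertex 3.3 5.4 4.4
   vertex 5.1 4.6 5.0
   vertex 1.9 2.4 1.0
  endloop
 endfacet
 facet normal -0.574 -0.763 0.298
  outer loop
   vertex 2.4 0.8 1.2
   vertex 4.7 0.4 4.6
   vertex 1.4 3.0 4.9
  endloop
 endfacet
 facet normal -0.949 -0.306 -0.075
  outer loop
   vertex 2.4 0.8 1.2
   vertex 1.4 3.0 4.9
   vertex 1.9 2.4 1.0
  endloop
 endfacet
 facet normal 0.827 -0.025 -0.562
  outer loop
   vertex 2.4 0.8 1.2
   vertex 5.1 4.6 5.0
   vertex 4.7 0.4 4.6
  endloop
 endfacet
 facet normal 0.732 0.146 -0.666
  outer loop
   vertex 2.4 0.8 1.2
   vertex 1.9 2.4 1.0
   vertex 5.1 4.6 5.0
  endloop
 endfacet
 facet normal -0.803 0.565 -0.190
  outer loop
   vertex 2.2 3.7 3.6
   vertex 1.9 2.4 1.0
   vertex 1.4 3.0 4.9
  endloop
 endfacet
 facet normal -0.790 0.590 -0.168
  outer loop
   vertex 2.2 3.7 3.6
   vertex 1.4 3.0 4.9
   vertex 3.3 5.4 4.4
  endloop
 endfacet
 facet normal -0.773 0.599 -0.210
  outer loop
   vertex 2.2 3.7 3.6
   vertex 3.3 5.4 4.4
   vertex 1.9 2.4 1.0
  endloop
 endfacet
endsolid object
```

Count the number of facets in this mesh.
10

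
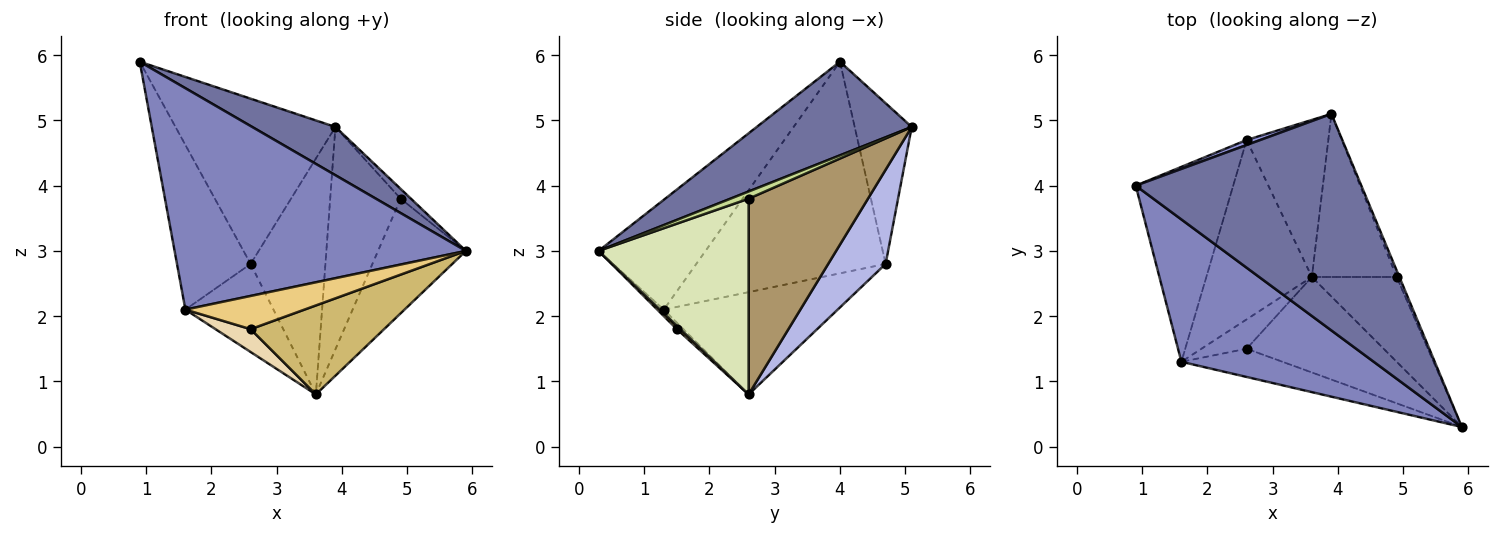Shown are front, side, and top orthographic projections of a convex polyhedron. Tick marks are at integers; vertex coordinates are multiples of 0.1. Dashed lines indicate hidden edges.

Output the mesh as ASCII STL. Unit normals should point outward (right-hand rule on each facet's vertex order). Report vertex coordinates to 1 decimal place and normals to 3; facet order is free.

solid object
 facet normal 0.375 -0.202 0.905
  outer loop
   vertex 3.9 5.1 4.9
   vertex 0.9 4.0 5.9
   vertex 5.9 0.3 3.0
  endloop
 endfacet
 facet normal -0.295 -0.804 0.517
  outer loop
   vertex 1.6 1.3 2.1
   vertex 5.9 0.3 3.0
   vertex 0.9 4.0 5.9
  endloop
 endfacet
 facet normal -0.336 0.942 0.028
  outer loop
   vertex 2.6 4.7 2.8
   vertex 0.9 4.0 5.9
   vertex 3.9 5.1 4.9
  endloop
 endfacet
 facet normal 0.539 0.701 -0.467
  outer loop
   vertex 2.6 4.7 2.8
   vertex 3.9 5.1 4.9
   vertex 3.6 2.6 0.8
  endloop
 endfacet
 facet normal -0.856 0.333 -0.394
  outer loop
   vertex 2.6 4.7 2.8
   vertex 1.6 1.3 2.1
   vertex 0.9 4.0 5.9
  endloop
 endfacet
 facet normal -0.656 0.332 -0.677
  outer loop
   vertex 2.6 4.7 2.8
   vertex 3.6 2.6 0.8
   vertex 1.6 1.3 2.1
  endloop
 endfacet
 facet normal 0.827 0.468 -0.312
  outer loop
   vertex 4.9 2.6 3.8
   vertex 3.9 5.1 4.9
   vertex 5.9 0.3 3.0
  endloop
 endfacet
 facet normal 0.808 0.473 -0.350
  outer loop
   vertex 4.9 2.6 3.8
   vertex 5.9 0.3 3.0
   vertex 3.6 2.6 0.8
  endloop
 endfacet
 facet normal 0.807 0.476 -0.350
  outer loop
   vertex 4.9 2.6 3.8
   vertex 3.6 2.6 0.8
   vertex 3.9 5.1 4.9
  endloop
 endfacet
 facet normal 0.018 -0.682 -0.732
  outer loop
   vertex 2.6 1.5 1.8
   vertex 3.6 2.6 0.8
   vertex 5.9 0.3 3.0
  endloop
 endfacet
 facet normal -0.042 -0.762 -0.647
  outer loop
   vertex 2.6 1.5 1.8
   vertex 5.9 0.3 3.0
   vertex 1.6 1.3 2.1
  endloop
 endfacet
 facet normal -0.113 -0.610 -0.784
  outer loop
   vertex 2.6 1.5 1.8
   vertex 1.6 1.3 2.1
   vertex 3.6 2.6 0.8
  endloop
 endfacet
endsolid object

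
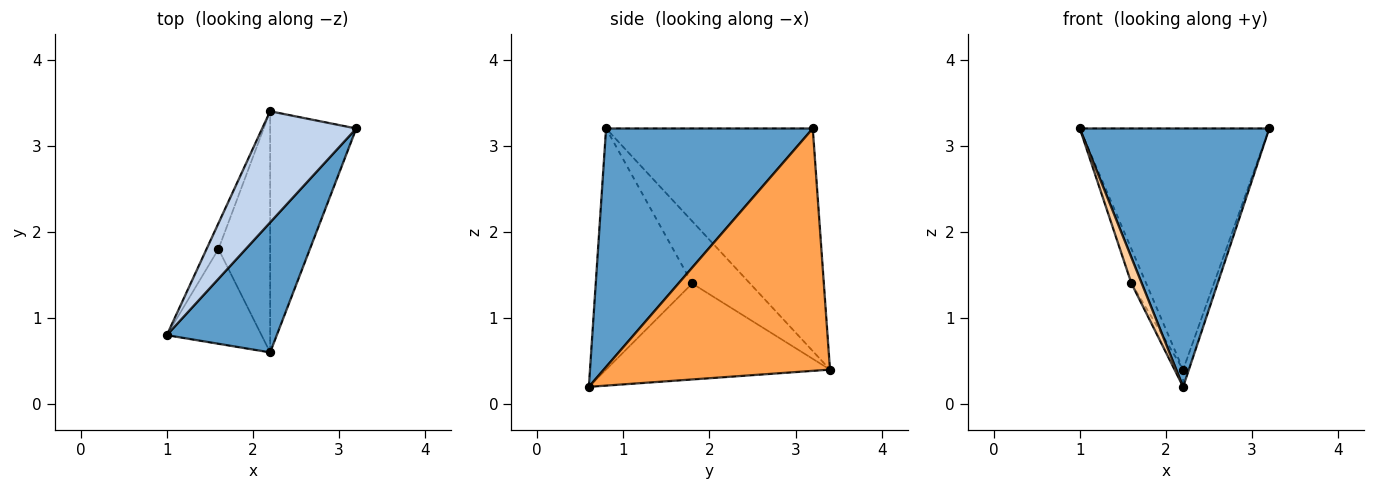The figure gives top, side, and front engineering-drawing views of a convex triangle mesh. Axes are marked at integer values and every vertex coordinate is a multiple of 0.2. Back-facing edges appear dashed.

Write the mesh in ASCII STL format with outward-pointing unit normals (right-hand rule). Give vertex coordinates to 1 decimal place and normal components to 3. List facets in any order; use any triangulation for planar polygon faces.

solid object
 facet normal 0.698 -0.640 0.322
  outer loop
   vertex 2.2 0.6 0.2
   vertex 3.2 3.2 3.2
   vertex 1.0 0.8 3.2
  endloop
 endfacet
 facet normal -0.704 0.645 0.297
  outer loop
   vertex 2.2 3.4 0.4
   vertex 1.0 0.8 3.2
   vertex 3.2 3.2 3.2
  endloop
 endfacet
 facet normal 0.942 0.024 -0.335
  outer loop
   vertex 2.2 3.4 0.4
   vertex 3.2 3.2 3.2
   vertex 2.2 0.6 0.2
  endloop
 endfacet
 facet normal -0.926 -0.099 -0.364
  outer loop
   vertex 1.6 1.8 1.4
   vertex 2.2 0.6 0.2
   vertex 1.0 0.8 3.2
  endloop
 endfacet
 facet normal -0.953 0.243 -0.182
  outer loop
   vertex 1.6 1.8 1.4
   vertex 1.0 0.8 3.2
   vertex 2.2 3.4 0.4
  endloop
 endfacet
 facet normal -0.880 0.034 -0.474
  outer loop
   vertex 1.6 1.8 1.4
   vertex 2.2 3.4 0.4
   vertex 2.2 0.6 0.2
  endloop
 endfacet
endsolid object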